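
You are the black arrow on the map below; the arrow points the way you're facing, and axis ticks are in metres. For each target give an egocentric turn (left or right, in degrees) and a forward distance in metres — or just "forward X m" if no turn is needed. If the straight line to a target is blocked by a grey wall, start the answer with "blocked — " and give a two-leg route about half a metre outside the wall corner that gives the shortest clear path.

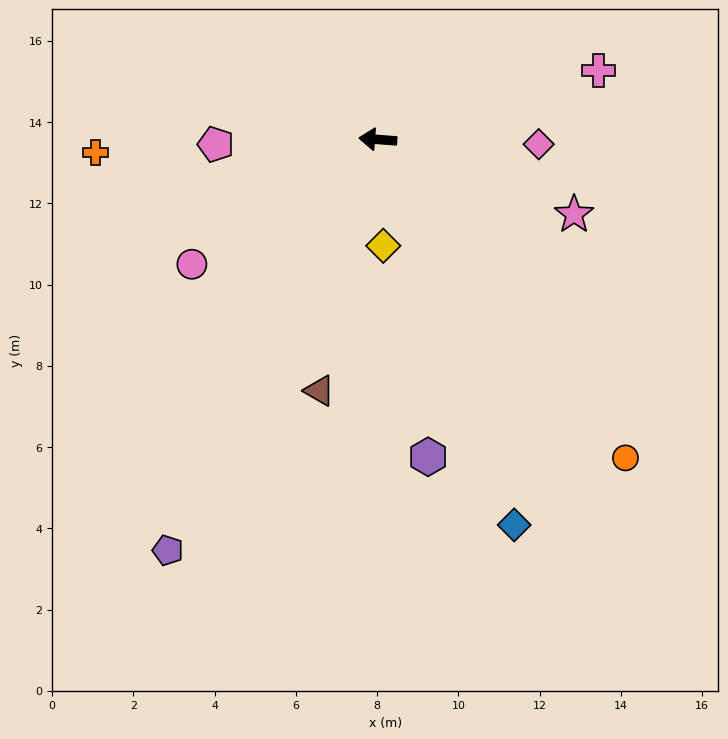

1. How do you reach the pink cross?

turn right 158°, forward 5.7 m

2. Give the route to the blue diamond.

turn left 114°, forward 10.1 m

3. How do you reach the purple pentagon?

turn left 67°, forward 11.4 m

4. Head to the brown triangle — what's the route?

turn left 81°, forward 6.3 m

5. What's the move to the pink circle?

turn left 38°, forward 5.5 m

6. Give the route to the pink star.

turn left 163°, forward 5.2 m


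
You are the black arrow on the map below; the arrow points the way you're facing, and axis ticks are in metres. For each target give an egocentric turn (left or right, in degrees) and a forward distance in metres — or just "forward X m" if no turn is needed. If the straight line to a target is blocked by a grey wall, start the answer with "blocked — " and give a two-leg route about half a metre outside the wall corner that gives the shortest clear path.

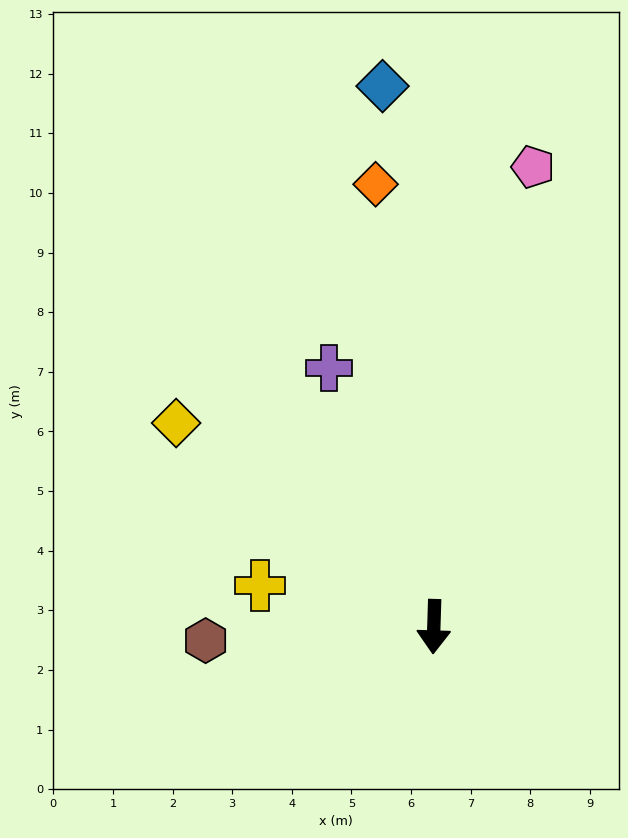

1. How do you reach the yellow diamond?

turn right 127°, forward 5.5 m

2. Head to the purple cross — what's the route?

turn right 156°, forward 4.7 m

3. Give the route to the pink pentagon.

turn left 170°, forward 7.9 m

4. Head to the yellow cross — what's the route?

turn right 102°, forward 3.0 m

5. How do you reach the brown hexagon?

turn right 85°, forward 3.8 m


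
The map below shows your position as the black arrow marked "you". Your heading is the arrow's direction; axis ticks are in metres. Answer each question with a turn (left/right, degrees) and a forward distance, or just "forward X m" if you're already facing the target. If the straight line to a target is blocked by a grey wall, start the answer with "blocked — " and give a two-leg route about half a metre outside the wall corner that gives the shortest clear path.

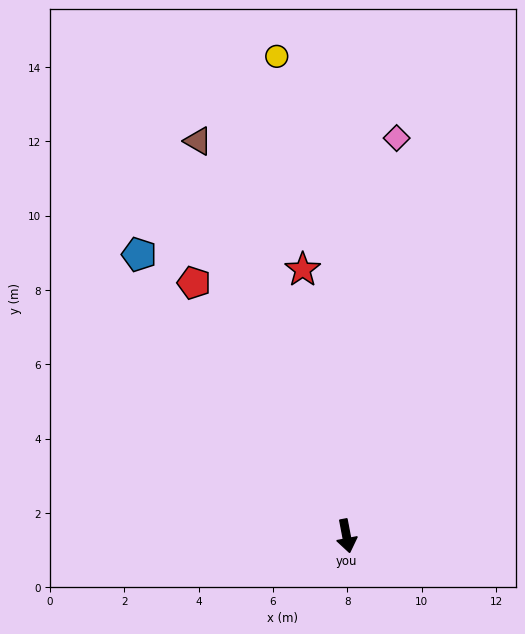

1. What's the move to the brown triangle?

turn right 170°, forward 11.3 m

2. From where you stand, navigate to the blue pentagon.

turn right 154°, forward 9.4 m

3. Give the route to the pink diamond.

turn left 162°, forward 10.8 m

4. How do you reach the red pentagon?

turn right 160°, forward 7.9 m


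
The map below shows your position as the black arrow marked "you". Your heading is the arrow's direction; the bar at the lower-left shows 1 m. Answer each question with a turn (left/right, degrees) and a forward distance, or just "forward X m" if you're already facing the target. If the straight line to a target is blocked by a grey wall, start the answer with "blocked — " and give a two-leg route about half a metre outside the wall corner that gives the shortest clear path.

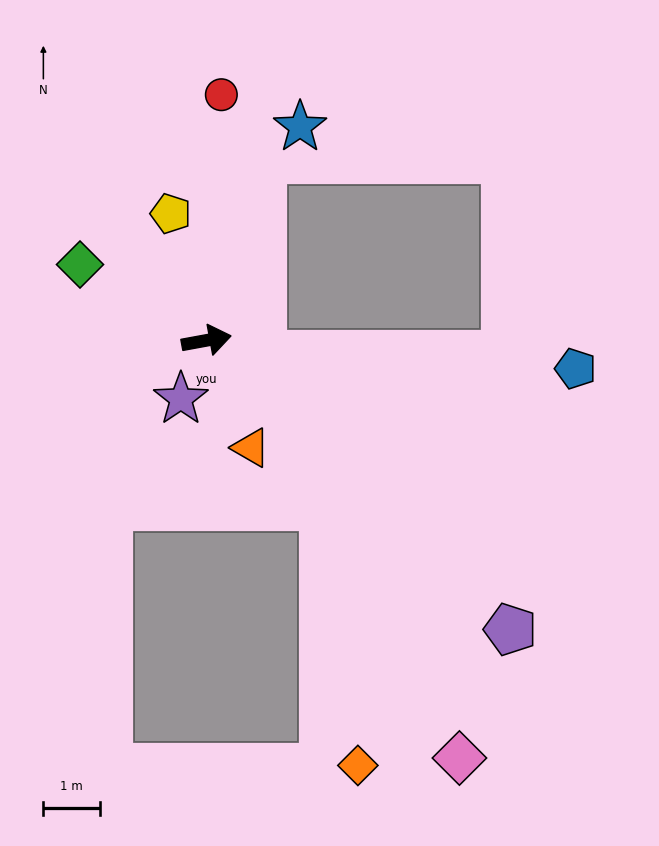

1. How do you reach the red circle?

turn left 76°, forward 4.3 m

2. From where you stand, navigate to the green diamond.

turn left 139°, forward 2.6 m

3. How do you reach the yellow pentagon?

turn left 95°, forward 2.3 m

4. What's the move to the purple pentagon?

turn right 54°, forward 7.4 m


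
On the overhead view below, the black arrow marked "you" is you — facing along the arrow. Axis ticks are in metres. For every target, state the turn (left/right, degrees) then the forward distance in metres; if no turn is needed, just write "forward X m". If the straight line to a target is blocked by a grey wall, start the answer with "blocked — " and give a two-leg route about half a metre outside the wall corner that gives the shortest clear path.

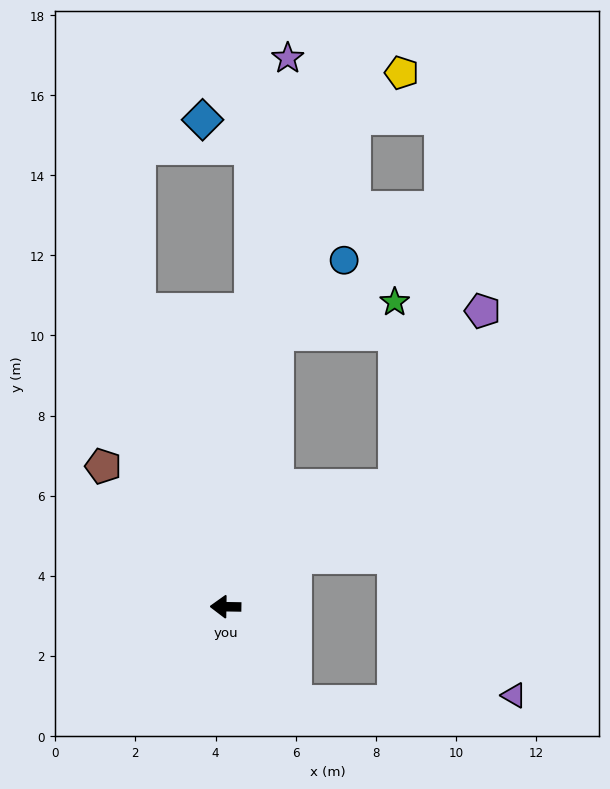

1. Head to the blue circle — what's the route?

blocked — turn right 100°, forward 6.9 m, then turn right 31°, forward 2.5 m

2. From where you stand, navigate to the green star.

blocked — turn right 144°, forward 5.2 m, then turn left 55°, forward 4.6 m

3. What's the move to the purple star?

turn right 96°, forward 13.8 m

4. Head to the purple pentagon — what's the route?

blocked — turn right 144°, forward 5.2 m, then turn left 28°, forward 4.9 m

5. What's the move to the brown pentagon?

turn right 48°, forward 4.7 m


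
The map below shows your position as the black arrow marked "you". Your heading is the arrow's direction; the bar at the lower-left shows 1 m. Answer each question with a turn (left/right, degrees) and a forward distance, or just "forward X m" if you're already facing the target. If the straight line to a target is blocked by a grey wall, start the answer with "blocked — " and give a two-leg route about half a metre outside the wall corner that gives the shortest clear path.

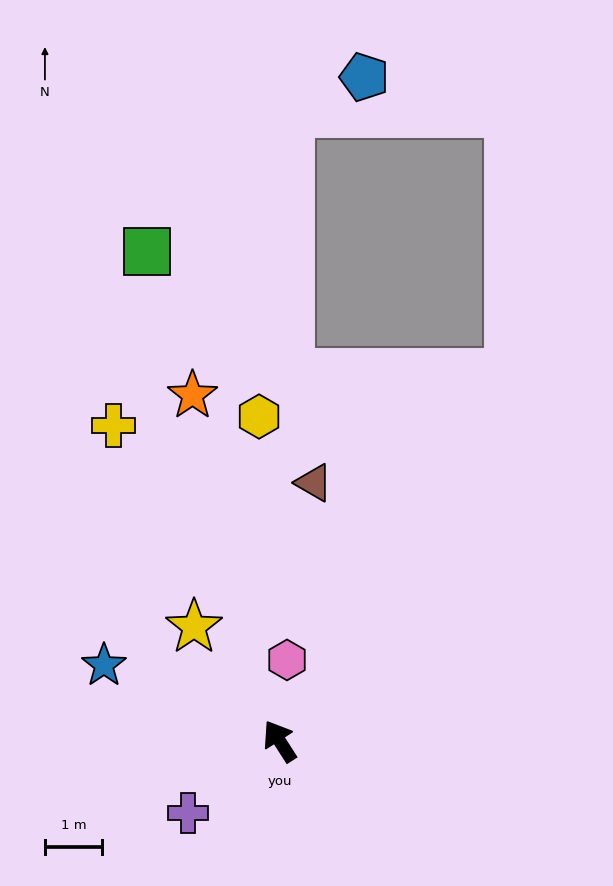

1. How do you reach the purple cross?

turn left 95°, forward 2.0 m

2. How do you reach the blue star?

turn left 34°, forward 3.3 m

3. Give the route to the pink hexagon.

turn right 38°, forward 1.4 m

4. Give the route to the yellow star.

turn left 4°, forward 2.5 m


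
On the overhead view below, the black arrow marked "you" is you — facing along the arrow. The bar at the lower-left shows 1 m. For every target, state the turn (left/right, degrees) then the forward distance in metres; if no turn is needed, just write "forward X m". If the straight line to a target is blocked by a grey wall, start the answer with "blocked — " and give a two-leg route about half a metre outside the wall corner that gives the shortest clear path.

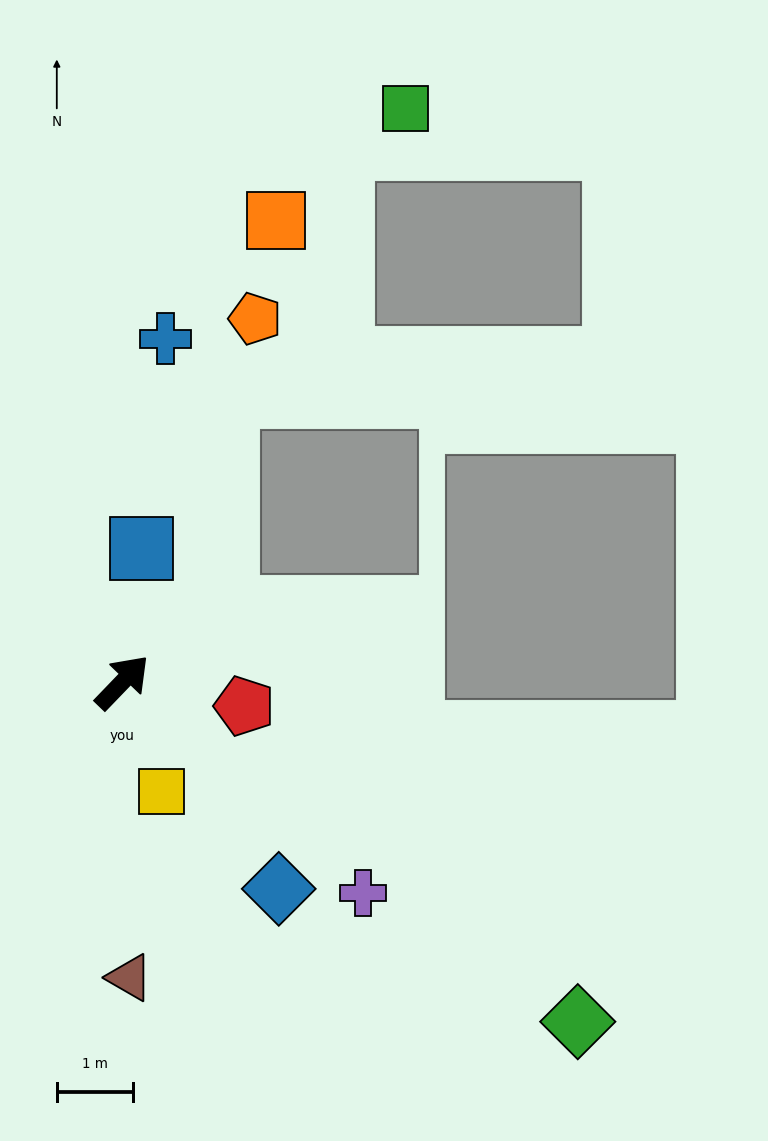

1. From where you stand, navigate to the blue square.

turn left 36°, forward 1.8 m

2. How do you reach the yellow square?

turn right 116°, forward 1.5 m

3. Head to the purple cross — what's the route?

turn right 87°, forward 4.2 m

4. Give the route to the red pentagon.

turn right 57°, forward 1.6 m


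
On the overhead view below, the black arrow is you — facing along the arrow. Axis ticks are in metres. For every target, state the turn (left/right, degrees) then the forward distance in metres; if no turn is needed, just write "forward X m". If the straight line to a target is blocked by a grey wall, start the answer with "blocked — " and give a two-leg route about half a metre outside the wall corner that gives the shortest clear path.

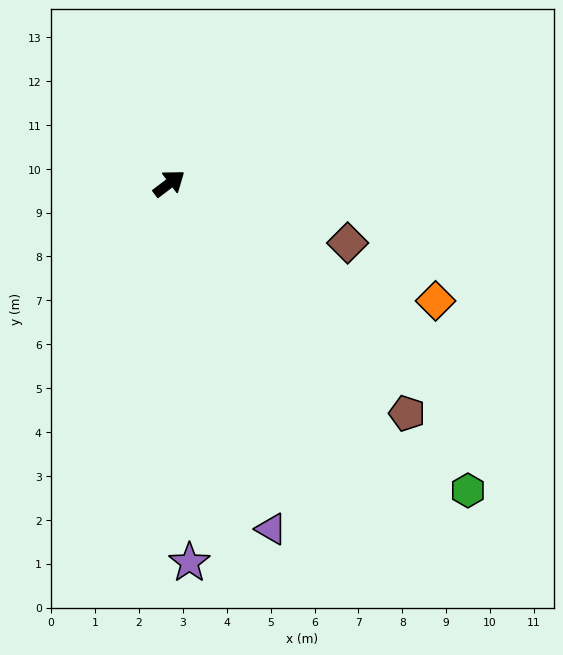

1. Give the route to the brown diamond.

turn right 56°, forward 4.3 m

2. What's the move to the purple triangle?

turn right 111°, forward 8.2 m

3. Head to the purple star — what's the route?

turn right 124°, forward 8.7 m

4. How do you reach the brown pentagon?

turn right 81°, forward 7.5 m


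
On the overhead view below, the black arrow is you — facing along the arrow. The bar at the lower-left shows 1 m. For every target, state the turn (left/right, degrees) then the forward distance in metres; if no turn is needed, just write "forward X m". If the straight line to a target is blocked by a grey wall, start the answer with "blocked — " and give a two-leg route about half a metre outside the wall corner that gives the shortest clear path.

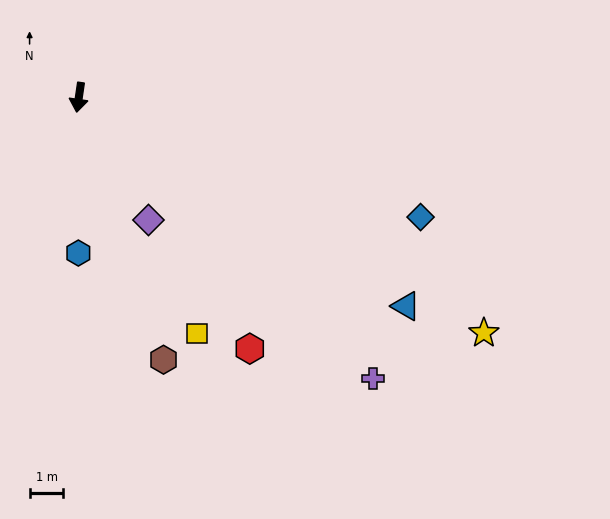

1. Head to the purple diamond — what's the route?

turn left 38°, forward 4.2 m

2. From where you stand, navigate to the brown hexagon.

turn left 26°, forward 8.1 m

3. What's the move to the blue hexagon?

turn left 8°, forward 4.6 m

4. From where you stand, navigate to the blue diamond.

turn left 79°, forward 10.7 m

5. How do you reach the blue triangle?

turn left 66°, forward 11.4 m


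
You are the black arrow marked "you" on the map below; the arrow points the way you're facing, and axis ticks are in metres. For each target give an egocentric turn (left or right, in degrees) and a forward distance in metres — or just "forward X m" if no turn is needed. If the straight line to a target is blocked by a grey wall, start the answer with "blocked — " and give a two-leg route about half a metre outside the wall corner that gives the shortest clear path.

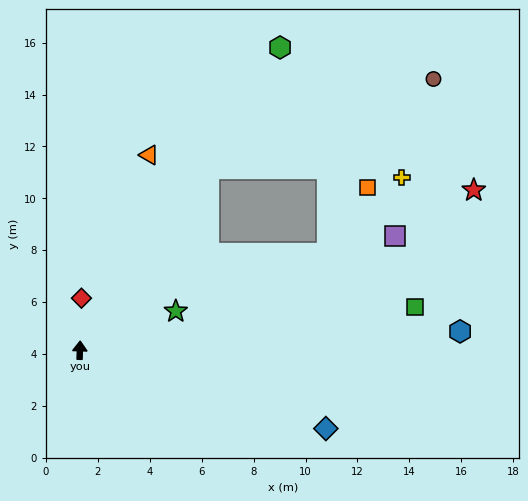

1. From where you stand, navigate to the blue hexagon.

turn right 85°, forward 14.7 m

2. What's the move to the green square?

turn right 81°, forward 13.0 m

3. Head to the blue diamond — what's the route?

turn right 106°, forward 9.9 m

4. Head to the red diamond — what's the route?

forward 2.0 m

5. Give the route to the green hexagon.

turn right 32°, forward 14.0 m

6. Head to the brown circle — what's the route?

blocked — turn right 33°, forward 8.6 m, then turn right 33°, forward 9.3 m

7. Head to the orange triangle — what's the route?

turn right 18°, forward 8.0 m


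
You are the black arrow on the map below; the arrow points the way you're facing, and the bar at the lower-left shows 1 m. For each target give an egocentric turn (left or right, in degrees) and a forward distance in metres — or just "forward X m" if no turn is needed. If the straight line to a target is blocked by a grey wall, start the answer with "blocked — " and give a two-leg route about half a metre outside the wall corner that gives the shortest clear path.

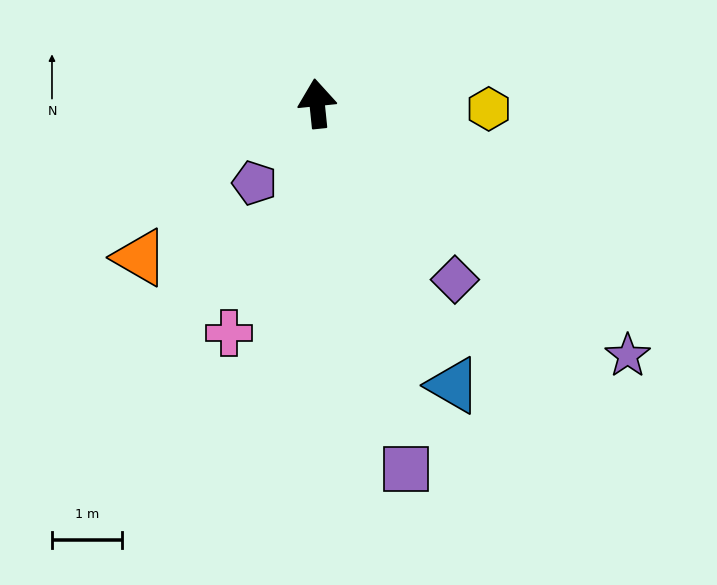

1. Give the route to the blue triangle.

turn right 160°, forward 4.5 m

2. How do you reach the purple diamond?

turn right 148°, forward 3.2 m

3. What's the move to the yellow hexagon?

turn right 98°, forward 2.5 m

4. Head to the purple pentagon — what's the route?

turn left 136°, forward 1.4 m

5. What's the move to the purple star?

turn right 135°, forward 5.7 m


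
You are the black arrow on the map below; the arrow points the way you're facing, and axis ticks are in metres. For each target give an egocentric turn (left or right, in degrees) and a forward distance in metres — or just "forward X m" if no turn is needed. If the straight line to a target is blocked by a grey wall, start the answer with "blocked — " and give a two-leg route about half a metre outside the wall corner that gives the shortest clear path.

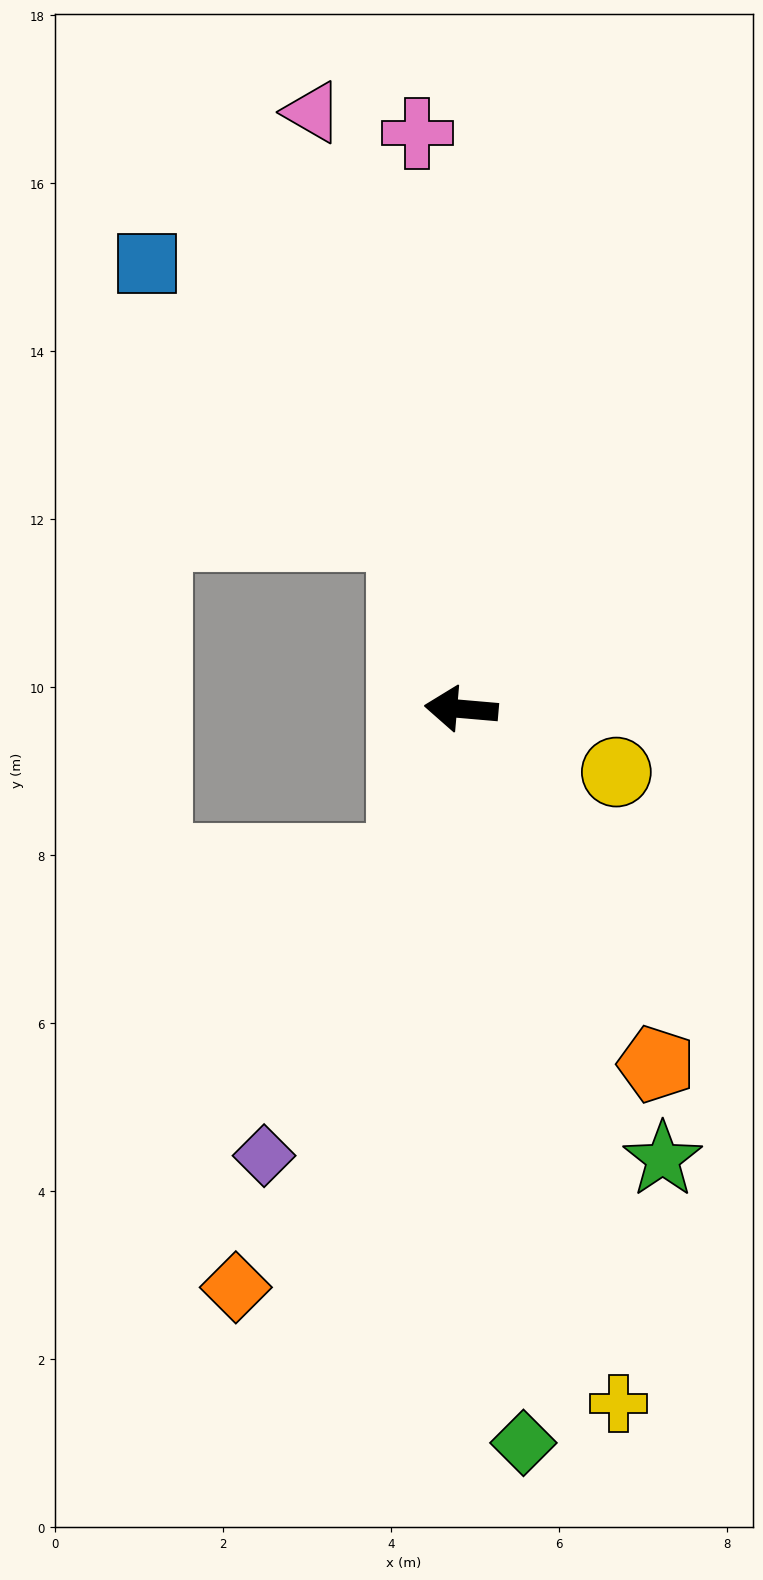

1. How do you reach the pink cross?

turn right 81°, forward 6.9 m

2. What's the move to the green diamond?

turn left 100°, forward 8.8 m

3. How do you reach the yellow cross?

turn left 108°, forward 8.5 m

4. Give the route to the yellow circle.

turn left 163°, forward 2.0 m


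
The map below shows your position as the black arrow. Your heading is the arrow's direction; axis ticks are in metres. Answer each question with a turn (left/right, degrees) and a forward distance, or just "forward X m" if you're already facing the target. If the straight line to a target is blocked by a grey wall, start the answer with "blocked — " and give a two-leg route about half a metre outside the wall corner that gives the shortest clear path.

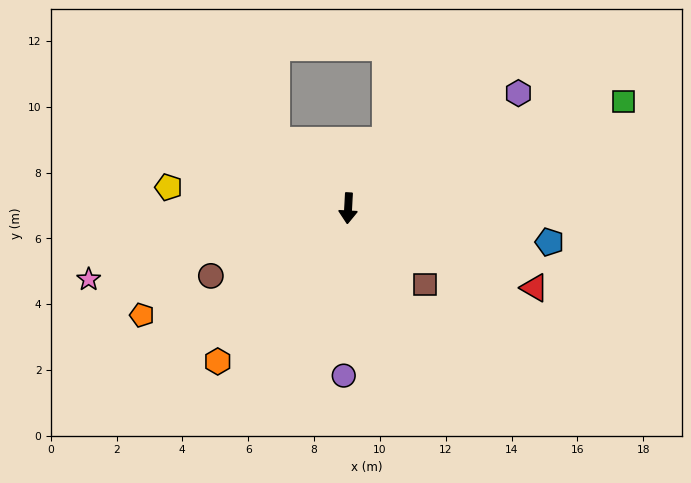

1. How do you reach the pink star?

turn right 72°, forward 8.2 m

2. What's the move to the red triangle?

turn left 70°, forward 6.2 m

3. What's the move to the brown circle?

turn right 61°, forward 4.6 m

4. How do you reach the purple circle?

forward 5.1 m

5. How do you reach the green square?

turn left 114°, forward 9.0 m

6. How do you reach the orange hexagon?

turn right 37°, forward 6.1 m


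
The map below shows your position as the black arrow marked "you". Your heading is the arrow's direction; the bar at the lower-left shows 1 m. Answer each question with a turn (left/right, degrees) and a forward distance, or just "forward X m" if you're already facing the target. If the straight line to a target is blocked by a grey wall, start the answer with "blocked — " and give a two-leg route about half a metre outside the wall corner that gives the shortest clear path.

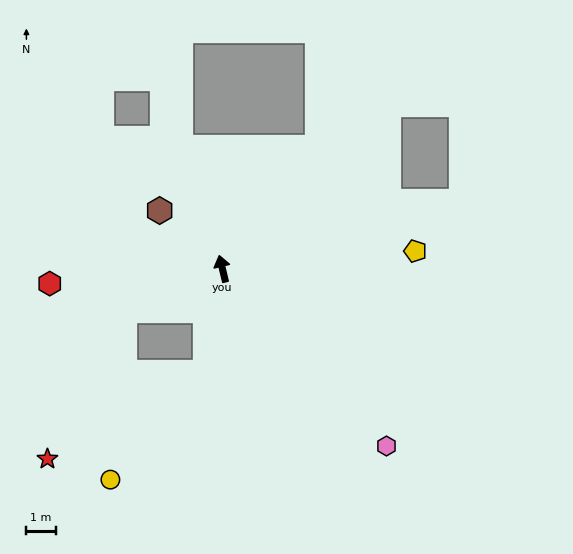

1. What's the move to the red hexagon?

turn left 82°, forward 5.9 m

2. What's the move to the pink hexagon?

turn right 151°, forward 8.3 m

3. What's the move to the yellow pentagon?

turn right 98°, forward 6.6 m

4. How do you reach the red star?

blocked — turn left 100°, forward 3.7 m, then turn left 39°, forward 5.7 m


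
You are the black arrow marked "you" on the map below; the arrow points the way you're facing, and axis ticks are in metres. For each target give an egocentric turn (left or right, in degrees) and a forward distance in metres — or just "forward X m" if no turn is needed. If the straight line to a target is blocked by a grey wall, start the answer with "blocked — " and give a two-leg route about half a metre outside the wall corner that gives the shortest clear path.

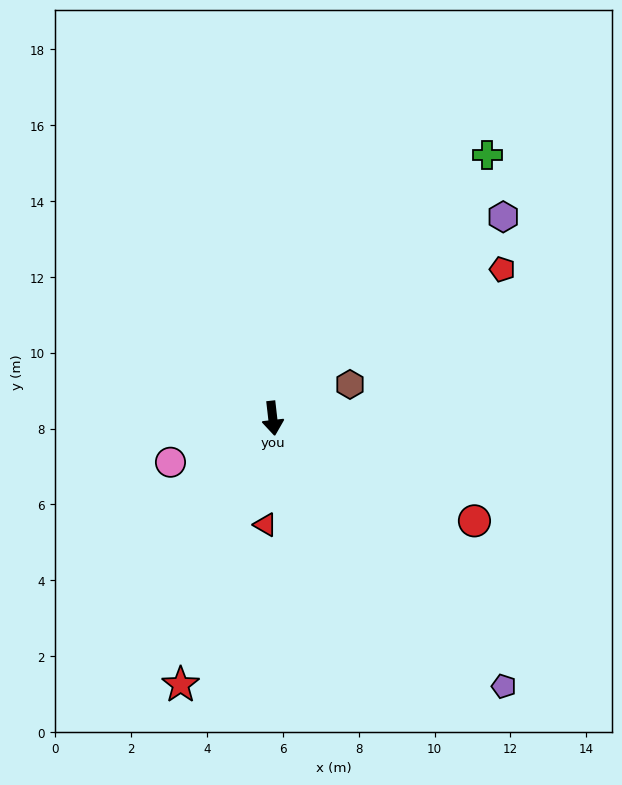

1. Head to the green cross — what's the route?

turn left 134°, forward 9.0 m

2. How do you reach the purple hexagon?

turn left 125°, forward 8.1 m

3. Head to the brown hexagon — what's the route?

turn left 107°, forward 2.2 m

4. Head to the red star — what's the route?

turn right 26°, forward 7.4 m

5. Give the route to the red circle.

turn left 56°, forward 6.0 m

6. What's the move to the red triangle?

turn right 11°, forward 2.8 m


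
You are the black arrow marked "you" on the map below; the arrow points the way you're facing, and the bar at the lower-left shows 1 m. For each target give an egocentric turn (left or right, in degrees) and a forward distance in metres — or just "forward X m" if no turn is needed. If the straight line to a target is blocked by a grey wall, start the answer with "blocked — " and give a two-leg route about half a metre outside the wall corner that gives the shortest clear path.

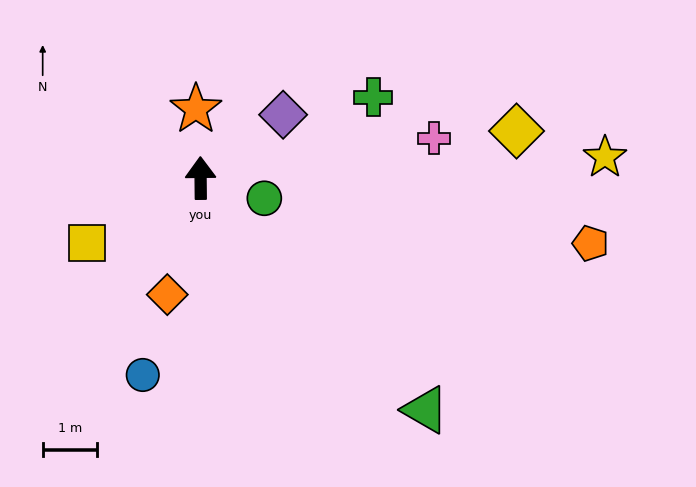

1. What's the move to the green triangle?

turn right 136°, forward 6.0 m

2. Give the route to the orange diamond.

turn left 163°, forward 2.2 m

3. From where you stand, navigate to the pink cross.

turn right 81°, forward 4.4 m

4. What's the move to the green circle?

turn right 108°, forward 1.2 m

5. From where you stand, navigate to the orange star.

turn left 3°, forward 1.3 m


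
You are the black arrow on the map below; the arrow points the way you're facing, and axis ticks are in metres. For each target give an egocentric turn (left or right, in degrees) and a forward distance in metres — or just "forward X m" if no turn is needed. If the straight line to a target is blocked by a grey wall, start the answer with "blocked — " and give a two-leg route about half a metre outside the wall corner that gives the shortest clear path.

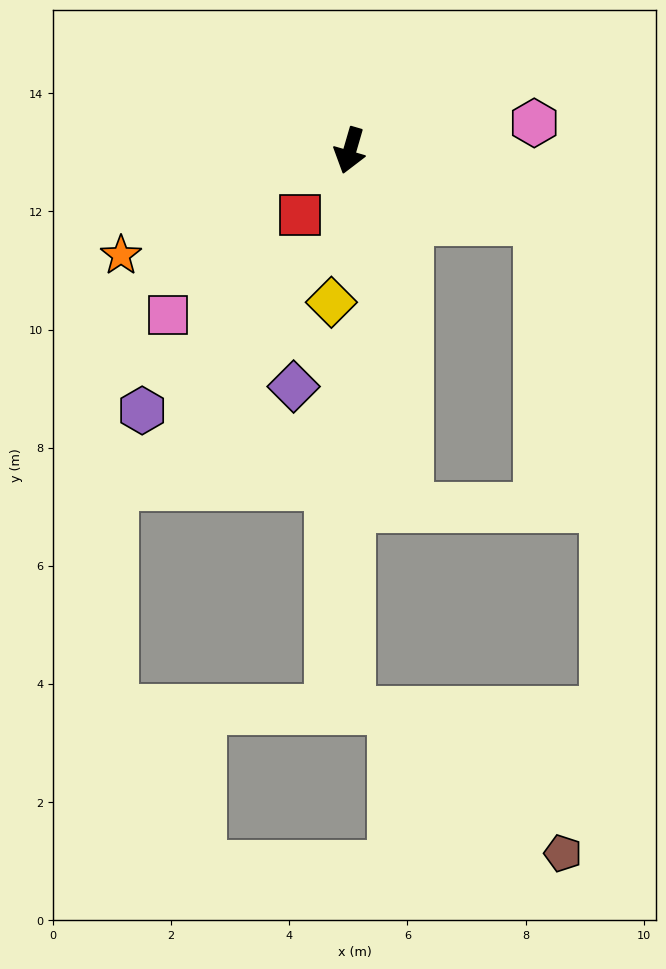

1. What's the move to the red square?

turn right 22°, forward 1.4 m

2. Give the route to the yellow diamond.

turn left 9°, forward 2.6 m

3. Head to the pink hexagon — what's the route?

turn left 115°, forward 3.2 m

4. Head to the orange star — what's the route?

turn right 49°, forward 4.3 m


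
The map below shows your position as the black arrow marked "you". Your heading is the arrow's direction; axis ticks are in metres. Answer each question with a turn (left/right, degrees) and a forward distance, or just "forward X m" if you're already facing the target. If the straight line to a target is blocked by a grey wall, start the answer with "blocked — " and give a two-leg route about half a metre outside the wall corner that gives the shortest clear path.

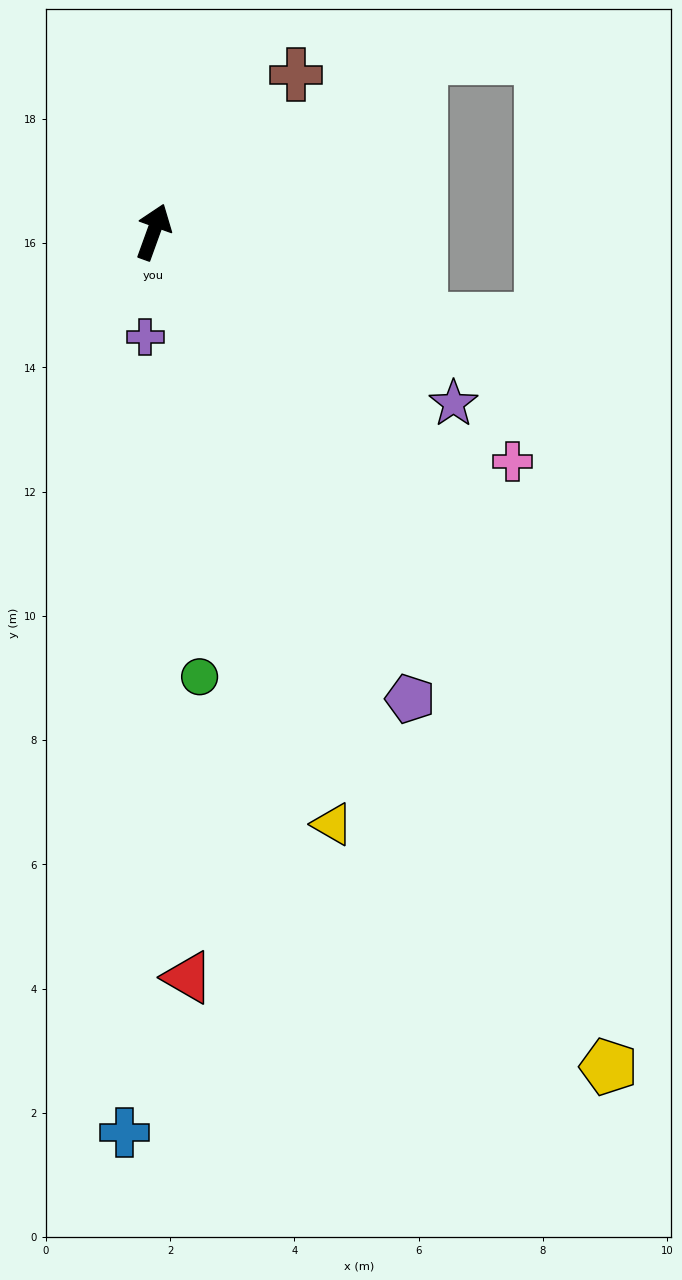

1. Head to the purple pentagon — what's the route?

turn right 131°, forward 8.6 m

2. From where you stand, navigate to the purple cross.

turn right 165°, forward 1.7 m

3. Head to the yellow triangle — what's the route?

turn right 143°, forward 10.0 m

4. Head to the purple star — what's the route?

turn right 100°, forward 5.6 m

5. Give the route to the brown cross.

turn right 22°, forward 3.4 m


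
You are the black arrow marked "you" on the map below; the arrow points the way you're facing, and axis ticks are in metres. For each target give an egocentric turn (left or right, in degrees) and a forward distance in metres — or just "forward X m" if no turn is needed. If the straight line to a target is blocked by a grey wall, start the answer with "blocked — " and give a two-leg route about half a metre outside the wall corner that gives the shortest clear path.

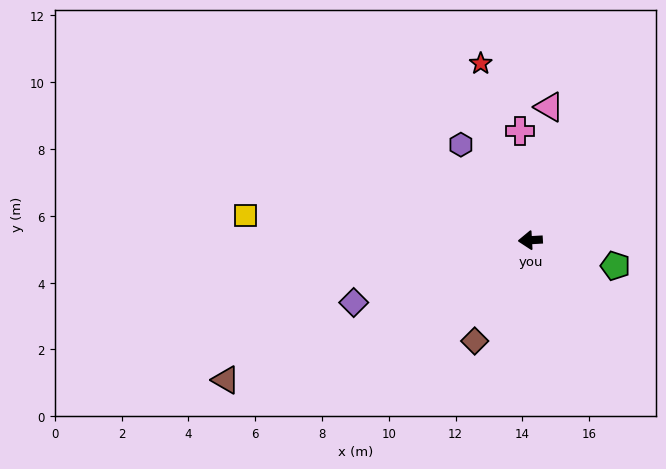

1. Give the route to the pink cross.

turn right 88°, forward 3.3 m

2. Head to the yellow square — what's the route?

turn right 8°, forward 8.6 m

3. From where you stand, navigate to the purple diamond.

turn left 16°, forward 5.6 m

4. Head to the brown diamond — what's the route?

turn left 58°, forward 3.4 m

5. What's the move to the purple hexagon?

turn right 57°, forward 3.5 m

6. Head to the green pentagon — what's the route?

turn left 160°, forward 2.7 m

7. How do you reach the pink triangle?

turn right 101°, forward 4.0 m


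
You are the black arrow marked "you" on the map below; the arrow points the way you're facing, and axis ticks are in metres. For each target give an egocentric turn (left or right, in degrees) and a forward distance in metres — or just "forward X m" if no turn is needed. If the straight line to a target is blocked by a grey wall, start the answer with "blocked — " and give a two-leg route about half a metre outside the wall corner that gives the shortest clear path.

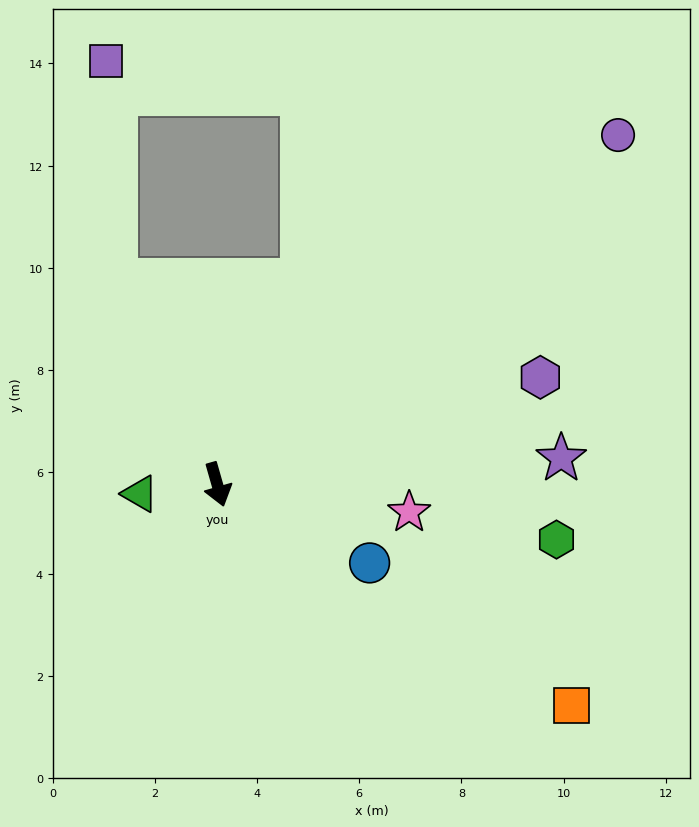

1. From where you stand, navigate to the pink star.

turn left 66°, forward 3.8 m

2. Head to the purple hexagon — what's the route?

turn left 92°, forward 6.7 m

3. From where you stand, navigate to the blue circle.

turn left 47°, forward 3.4 m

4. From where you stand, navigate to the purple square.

blocked — turn right 169°, forward 4.5 m, then turn right 24°, forward 4.3 m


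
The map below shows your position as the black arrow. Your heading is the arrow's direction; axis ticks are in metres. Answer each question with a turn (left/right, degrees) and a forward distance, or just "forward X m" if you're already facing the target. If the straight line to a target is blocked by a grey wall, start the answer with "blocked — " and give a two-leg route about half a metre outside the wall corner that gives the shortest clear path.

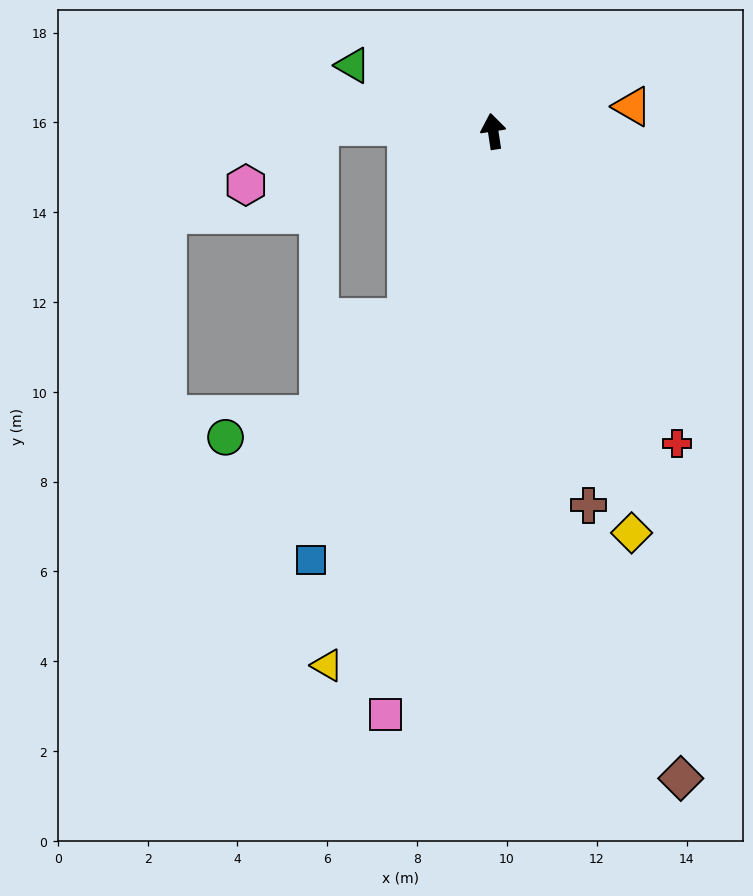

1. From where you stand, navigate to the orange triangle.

turn right 89°, forward 3.1 m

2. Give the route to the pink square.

turn left 161°, forward 13.2 m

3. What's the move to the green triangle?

turn left 56°, forward 3.5 m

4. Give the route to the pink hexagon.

blocked — turn left 80°, forward 3.9 m, then turn left 39°, forward 2.1 m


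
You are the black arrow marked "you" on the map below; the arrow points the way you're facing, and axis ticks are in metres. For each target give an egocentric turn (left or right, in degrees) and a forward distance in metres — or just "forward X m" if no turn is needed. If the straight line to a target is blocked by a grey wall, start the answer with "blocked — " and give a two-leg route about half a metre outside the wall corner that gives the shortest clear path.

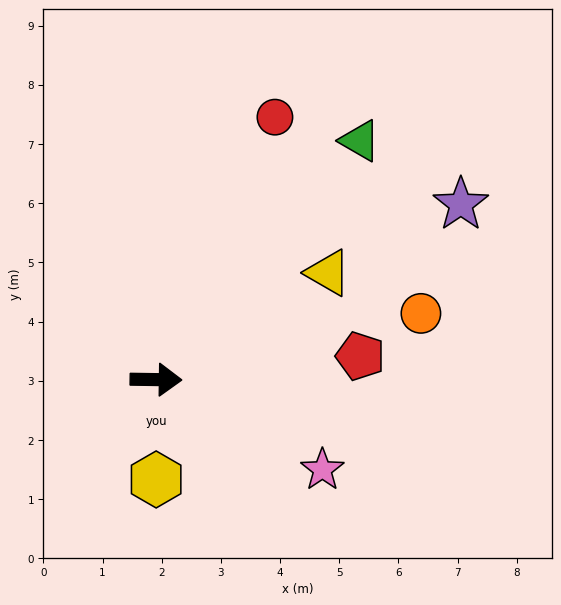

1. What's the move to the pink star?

turn right 28°, forward 3.2 m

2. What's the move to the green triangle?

turn left 50°, forward 5.3 m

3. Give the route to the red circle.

turn left 66°, forward 4.9 m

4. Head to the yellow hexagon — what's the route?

turn right 89°, forward 1.7 m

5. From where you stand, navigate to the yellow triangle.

turn left 33°, forward 3.4 m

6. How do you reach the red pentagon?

turn left 7°, forward 3.5 m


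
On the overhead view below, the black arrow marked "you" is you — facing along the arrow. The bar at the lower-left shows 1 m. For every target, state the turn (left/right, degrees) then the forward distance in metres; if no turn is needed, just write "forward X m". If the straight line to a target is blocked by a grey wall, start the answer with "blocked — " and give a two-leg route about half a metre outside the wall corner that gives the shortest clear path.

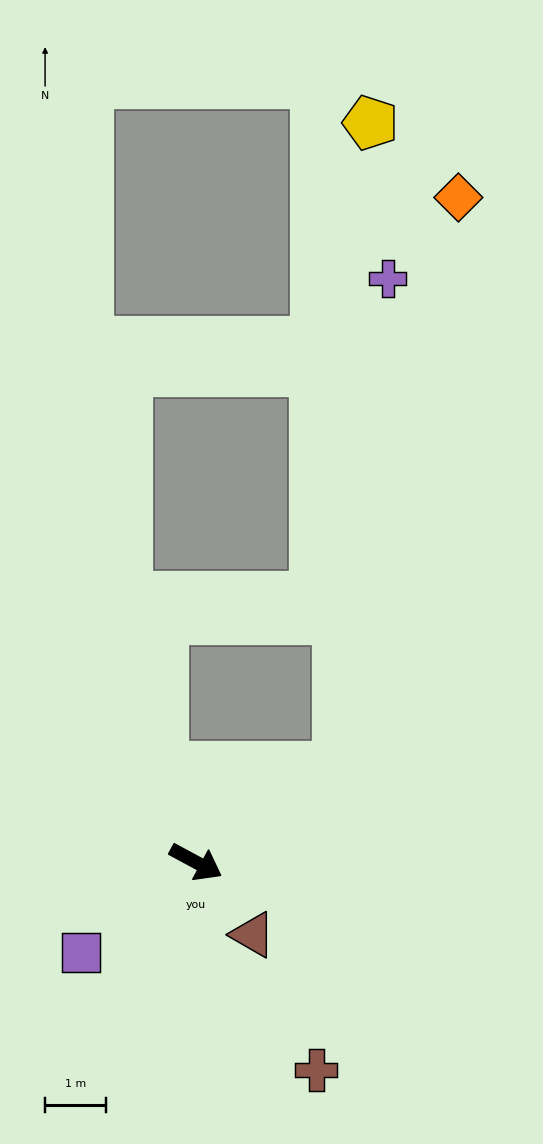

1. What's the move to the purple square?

turn right 113°, forward 2.4 m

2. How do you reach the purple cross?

blocked — turn left 62°, forward 2.8 m, then turn left 51°, forward 8.1 m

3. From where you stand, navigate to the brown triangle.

turn right 24°, forward 1.5 m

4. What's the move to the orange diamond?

blocked — turn left 62°, forward 2.8 m, then turn left 44°, forward 9.6 m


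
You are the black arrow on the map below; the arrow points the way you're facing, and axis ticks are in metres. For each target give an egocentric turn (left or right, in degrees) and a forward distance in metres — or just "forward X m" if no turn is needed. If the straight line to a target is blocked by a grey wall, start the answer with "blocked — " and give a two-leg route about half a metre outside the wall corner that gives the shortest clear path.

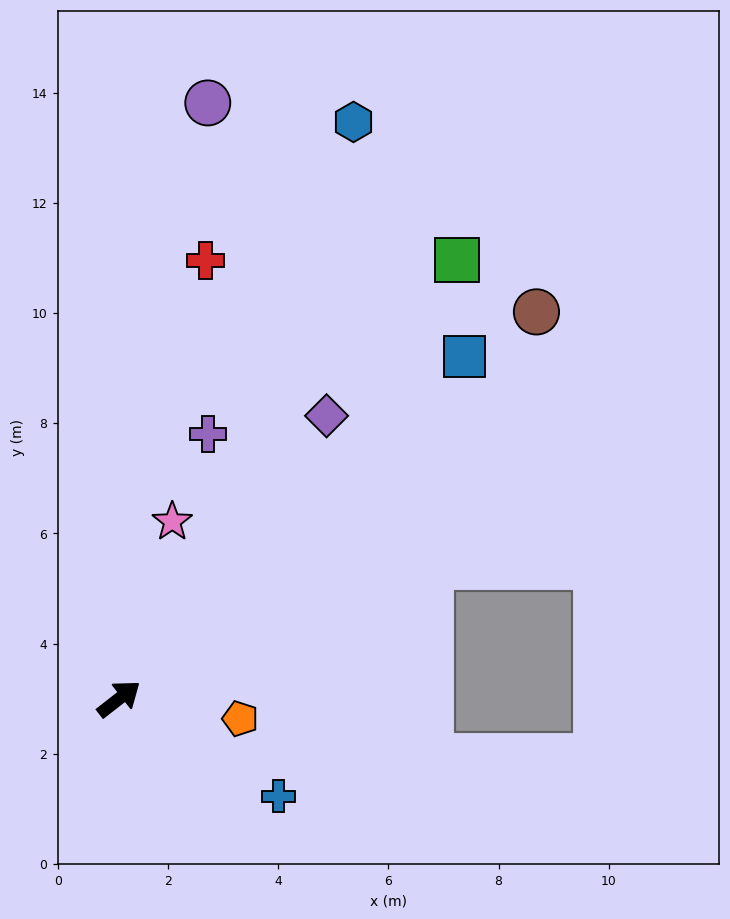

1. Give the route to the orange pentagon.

turn right 47°, forward 2.2 m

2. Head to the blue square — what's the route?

turn left 7°, forward 8.8 m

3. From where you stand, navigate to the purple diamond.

turn left 16°, forward 6.4 m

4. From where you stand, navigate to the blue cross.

turn right 69°, forward 3.4 m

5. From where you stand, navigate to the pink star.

turn left 35°, forward 3.4 m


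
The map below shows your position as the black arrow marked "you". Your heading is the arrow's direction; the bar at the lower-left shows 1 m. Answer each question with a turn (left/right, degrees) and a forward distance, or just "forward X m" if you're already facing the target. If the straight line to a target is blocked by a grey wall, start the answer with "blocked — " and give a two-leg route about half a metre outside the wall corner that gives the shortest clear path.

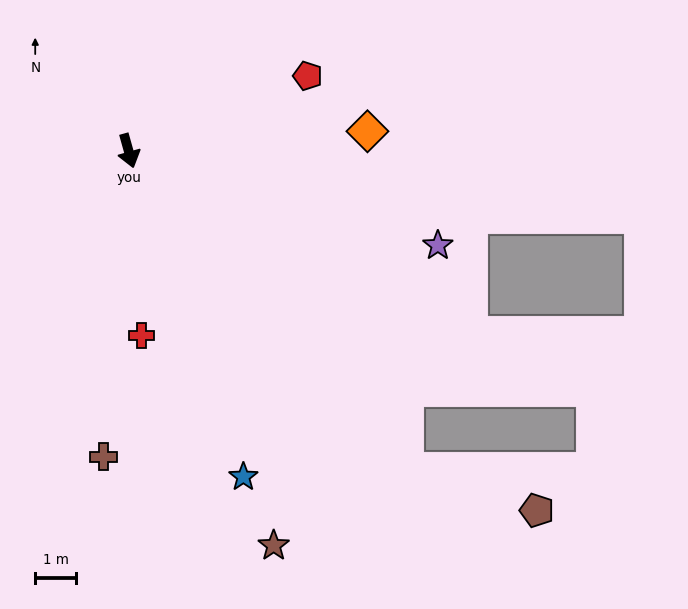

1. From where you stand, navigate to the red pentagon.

turn left 97°, forward 4.8 m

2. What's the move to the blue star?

turn left 4°, forward 8.5 m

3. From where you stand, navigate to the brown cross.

turn right 20°, forward 7.6 m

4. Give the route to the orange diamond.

turn left 79°, forward 5.9 m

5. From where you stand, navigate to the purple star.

turn left 57°, forward 8.0 m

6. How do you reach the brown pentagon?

blocked — turn left 26°, forward 10.4 m, then turn left 31°, forward 3.3 m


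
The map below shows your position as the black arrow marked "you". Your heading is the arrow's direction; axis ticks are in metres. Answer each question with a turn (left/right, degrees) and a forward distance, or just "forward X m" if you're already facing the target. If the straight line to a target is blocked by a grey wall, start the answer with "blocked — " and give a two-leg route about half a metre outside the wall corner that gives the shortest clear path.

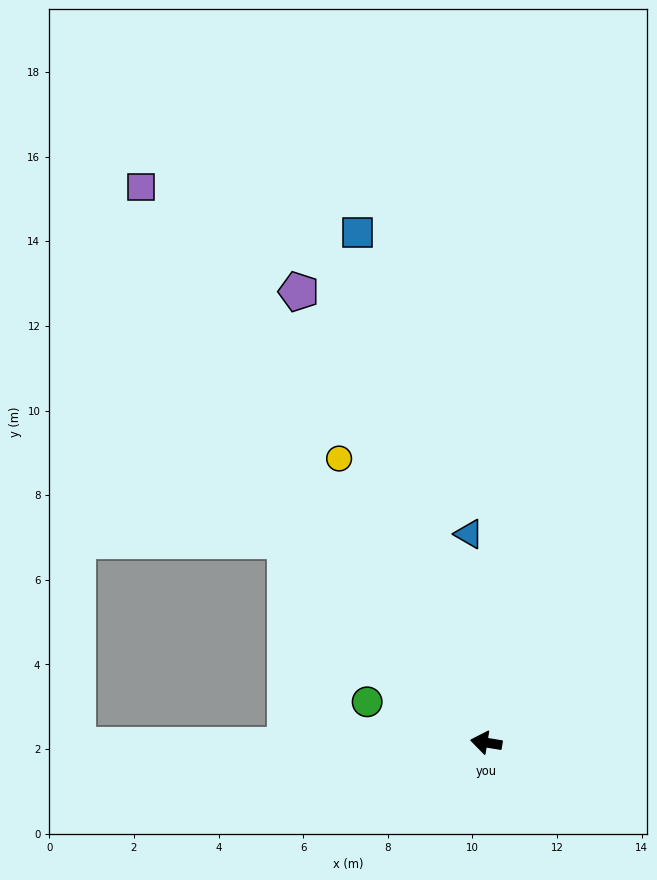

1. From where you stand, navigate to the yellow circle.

turn right 53°, forward 7.6 m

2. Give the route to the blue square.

turn right 67°, forward 12.4 m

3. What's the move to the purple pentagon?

turn right 58°, forward 11.5 m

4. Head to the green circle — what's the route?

turn right 10°, forward 3.0 m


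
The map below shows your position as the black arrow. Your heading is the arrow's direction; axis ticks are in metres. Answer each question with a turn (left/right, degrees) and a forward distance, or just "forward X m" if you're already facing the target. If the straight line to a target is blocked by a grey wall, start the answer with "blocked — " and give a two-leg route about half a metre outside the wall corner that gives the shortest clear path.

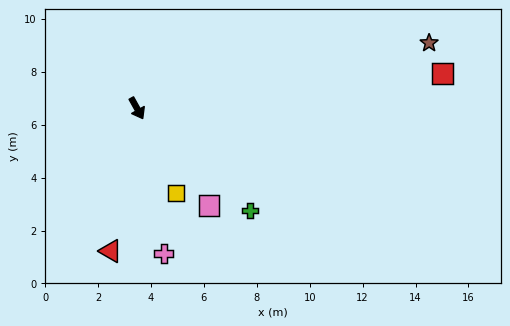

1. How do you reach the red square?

turn left 67°, forward 11.6 m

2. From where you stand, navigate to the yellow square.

turn right 4°, forward 3.5 m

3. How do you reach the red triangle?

turn right 40°, forward 5.5 m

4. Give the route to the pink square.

turn left 7°, forward 4.6 m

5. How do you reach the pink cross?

turn right 19°, forward 5.6 m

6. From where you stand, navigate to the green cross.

turn left 19°, forward 5.8 m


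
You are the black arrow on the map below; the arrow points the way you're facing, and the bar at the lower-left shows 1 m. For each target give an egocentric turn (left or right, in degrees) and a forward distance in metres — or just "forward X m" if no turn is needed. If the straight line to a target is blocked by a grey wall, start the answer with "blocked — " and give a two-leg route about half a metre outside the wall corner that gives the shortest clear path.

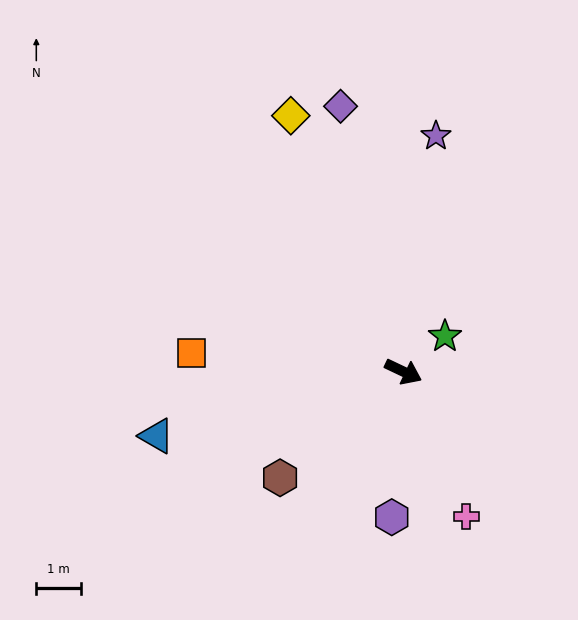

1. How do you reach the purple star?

turn left 108°, forward 5.3 m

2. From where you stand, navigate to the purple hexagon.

turn right 69°, forward 3.3 m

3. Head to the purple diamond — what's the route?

turn left 129°, forward 6.1 m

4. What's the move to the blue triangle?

turn right 140°, forward 5.7 m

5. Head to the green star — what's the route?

turn left 66°, forward 1.2 m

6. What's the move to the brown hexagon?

turn right 114°, forward 3.6 m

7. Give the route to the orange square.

turn right 160°, forward 4.7 m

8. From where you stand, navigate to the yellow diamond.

turn left 139°, forward 6.2 m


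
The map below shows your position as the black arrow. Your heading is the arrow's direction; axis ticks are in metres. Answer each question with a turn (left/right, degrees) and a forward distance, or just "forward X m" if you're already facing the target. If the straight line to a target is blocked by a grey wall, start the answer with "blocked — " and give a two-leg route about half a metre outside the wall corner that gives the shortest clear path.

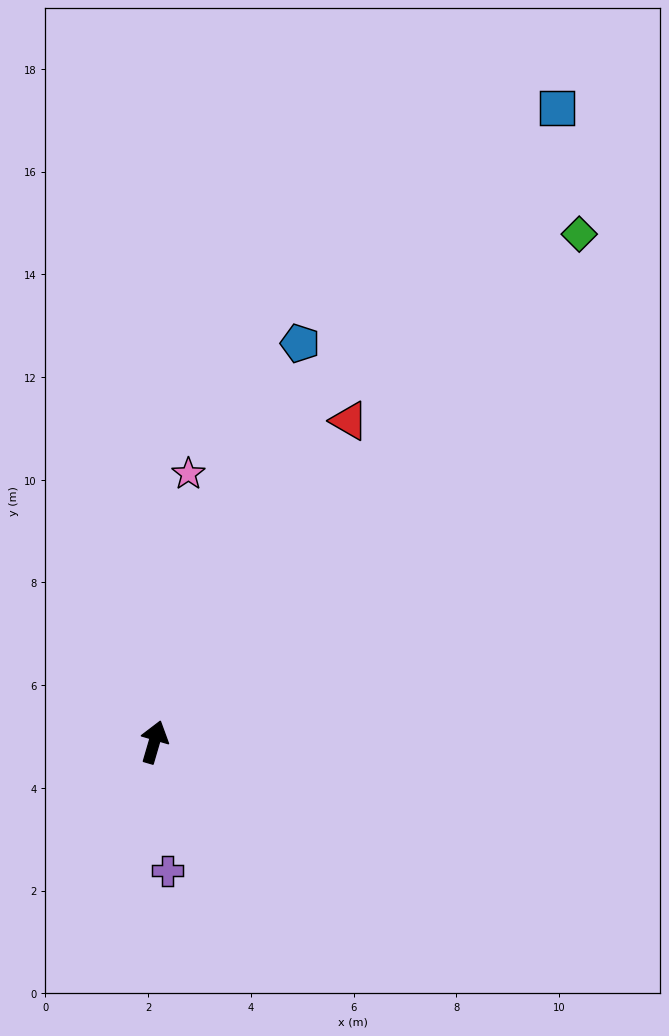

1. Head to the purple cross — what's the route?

turn right 158°, forward 2.5 m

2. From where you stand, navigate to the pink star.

turn left 9°, forward 5.3 m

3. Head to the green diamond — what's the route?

turn right 24°, forward 12.9 m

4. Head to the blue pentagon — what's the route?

turn right 4°, forward 8.3 m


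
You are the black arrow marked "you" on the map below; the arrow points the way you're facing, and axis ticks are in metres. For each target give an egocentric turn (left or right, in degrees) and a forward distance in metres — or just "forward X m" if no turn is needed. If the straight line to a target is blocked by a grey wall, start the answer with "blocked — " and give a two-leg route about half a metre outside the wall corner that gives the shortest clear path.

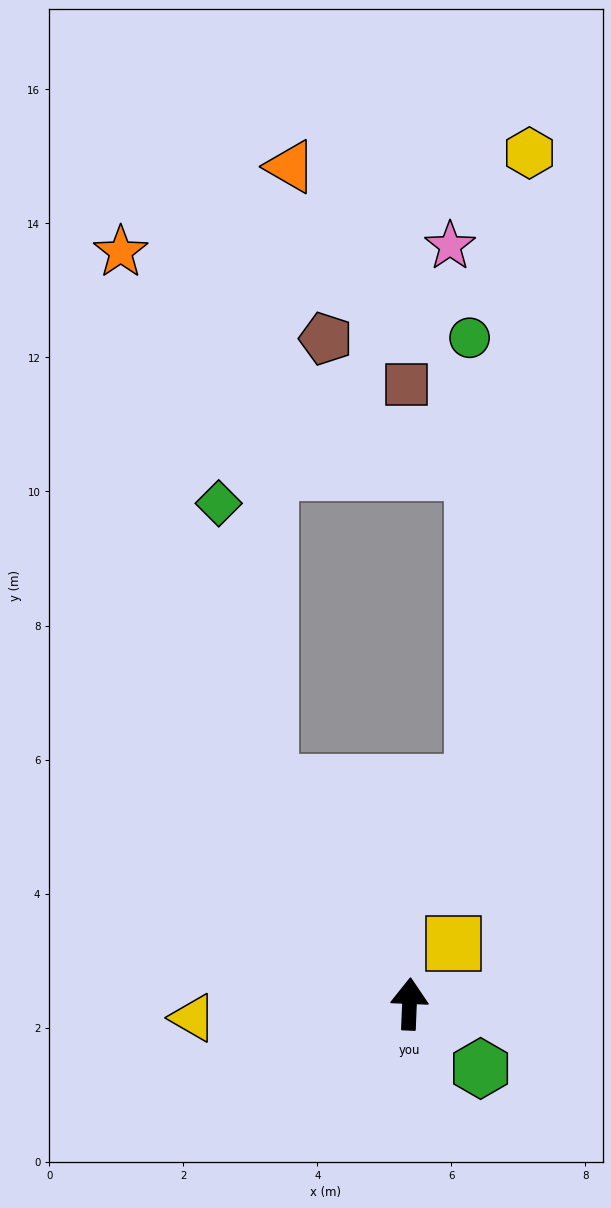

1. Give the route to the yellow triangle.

turn left 96°, forward 3.2 m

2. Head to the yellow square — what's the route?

turn right 34°, forward 1.1 m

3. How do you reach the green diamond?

blocked — turn left 35°, forward 3.9 m, then turn right 22°, forward 4.2 m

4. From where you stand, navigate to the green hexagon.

turn right 130°, forward 1.4 m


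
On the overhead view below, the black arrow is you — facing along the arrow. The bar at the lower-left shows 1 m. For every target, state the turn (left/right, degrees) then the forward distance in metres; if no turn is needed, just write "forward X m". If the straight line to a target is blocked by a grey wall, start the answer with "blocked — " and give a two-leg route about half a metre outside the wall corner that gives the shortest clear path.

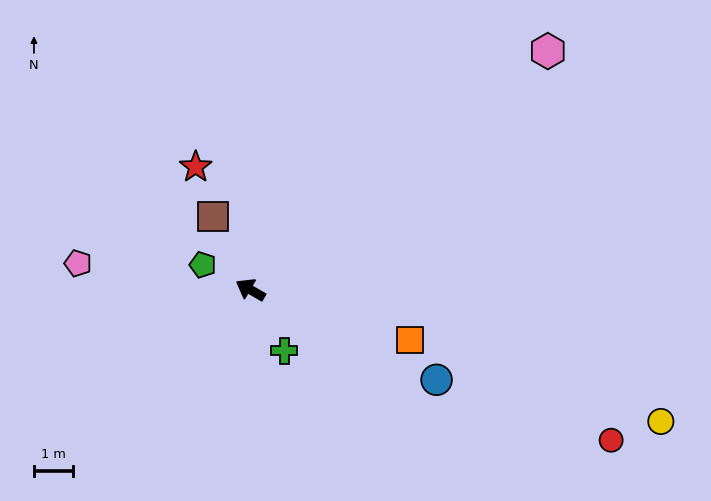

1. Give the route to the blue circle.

turn right 176°, forward 5.2 m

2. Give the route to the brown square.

turn right 33°, forward 2.1 m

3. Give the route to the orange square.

turn right 167°, forward 4.2 m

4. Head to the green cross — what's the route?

turn left 149°, forward 1.8 m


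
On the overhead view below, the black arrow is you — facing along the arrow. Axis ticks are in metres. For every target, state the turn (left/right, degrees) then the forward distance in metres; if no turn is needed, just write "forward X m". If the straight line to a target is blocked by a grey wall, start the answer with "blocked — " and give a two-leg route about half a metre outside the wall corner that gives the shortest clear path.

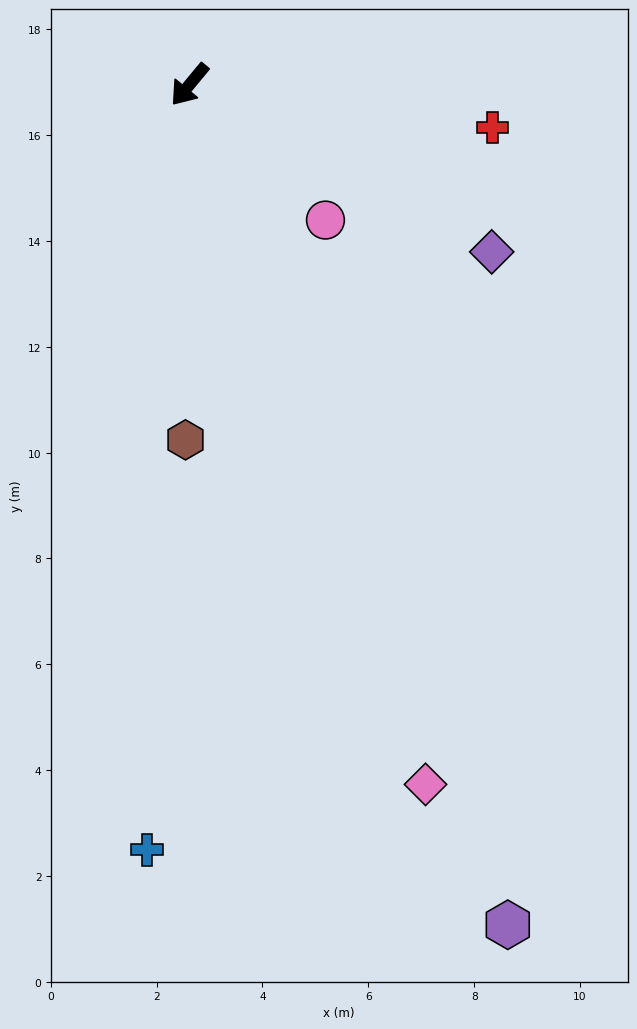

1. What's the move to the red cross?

turn left 122°, forward 5.8 m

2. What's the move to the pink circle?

turn left 85°, forward 3.6 m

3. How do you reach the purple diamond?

turn left 101°, forward 6.5 m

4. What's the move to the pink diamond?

turn left 58°, forward 14.0 m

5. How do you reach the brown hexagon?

turn left 39°, forward 6.7 m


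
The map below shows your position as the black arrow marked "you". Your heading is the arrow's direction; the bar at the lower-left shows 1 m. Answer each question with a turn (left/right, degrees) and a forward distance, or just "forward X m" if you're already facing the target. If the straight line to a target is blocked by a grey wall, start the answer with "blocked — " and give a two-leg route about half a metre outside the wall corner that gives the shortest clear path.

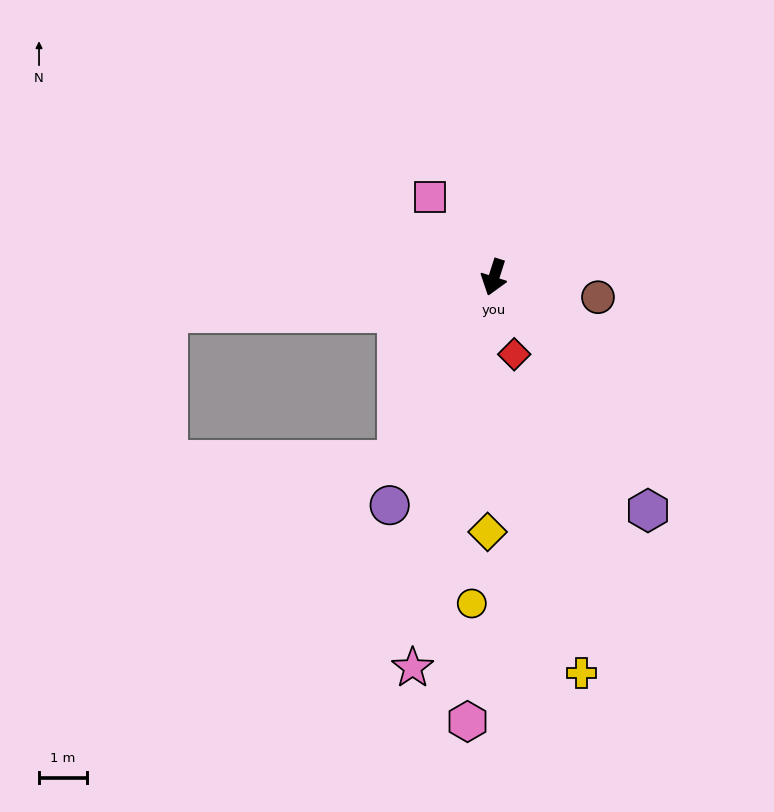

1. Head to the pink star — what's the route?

turn left 6°, forward 8.4 m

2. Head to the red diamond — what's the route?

turn left 32°, forward 1.7 m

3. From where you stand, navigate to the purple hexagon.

turn left 51°, forward 5.9 m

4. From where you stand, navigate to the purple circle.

turn right 7°, forward 5.3 m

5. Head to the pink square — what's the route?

turn right 124°, forward 2.2 m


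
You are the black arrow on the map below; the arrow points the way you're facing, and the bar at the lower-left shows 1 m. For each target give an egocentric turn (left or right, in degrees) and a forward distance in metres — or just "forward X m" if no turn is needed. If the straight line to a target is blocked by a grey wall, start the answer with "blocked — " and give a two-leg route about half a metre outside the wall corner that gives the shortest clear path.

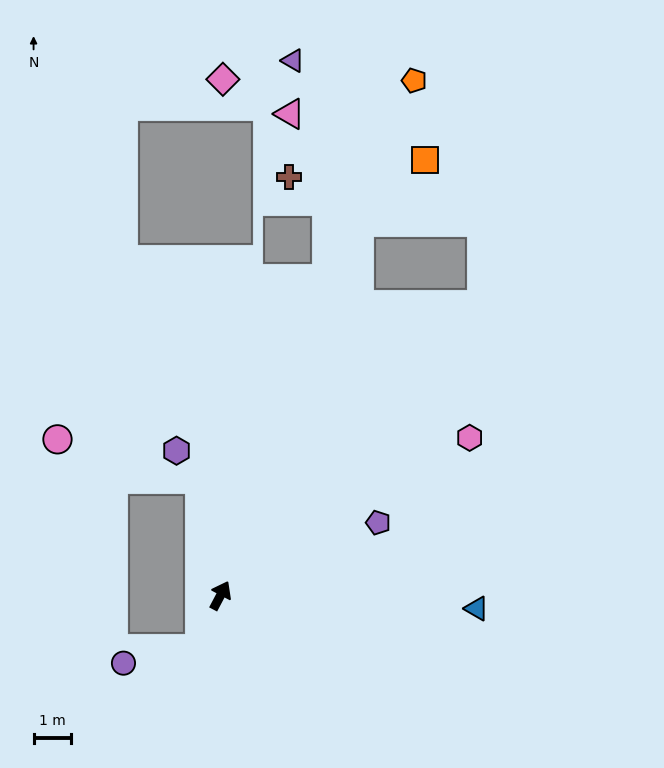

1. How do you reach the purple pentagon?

turn right 37°, forward 4.6 m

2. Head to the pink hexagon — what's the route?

turn right 30°, forward 7.9 m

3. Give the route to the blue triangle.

turn right 65°, forward 6.9 m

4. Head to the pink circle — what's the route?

blocked — turn left 38°, forward 3.2 m, then turn left 64°, forward 4.0 m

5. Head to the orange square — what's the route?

blocked — turn left 8°, forward 10.7 m, then turn right 28°, forward 2.4 m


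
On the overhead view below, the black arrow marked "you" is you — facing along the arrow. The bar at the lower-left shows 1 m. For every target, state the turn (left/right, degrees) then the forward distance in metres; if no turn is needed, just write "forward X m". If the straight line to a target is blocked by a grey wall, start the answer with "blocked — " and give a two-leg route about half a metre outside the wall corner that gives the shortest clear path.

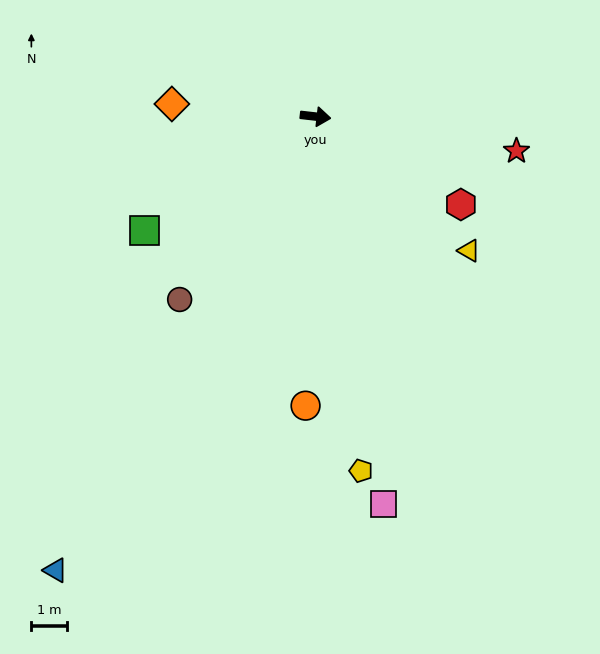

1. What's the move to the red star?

turn right 3°, forward 5.8 m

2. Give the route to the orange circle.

turn right 85°, forward 8.2 m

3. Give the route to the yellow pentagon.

turn right 76°, forward 10.1 m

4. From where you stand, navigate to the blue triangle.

turn right 113°, forward 14.8 m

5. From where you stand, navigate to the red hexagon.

turn right 25°, forward 4.8 m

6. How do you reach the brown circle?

turn right 120°, forward 6.5 m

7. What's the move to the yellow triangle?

turn right 35°, forward 5.8 m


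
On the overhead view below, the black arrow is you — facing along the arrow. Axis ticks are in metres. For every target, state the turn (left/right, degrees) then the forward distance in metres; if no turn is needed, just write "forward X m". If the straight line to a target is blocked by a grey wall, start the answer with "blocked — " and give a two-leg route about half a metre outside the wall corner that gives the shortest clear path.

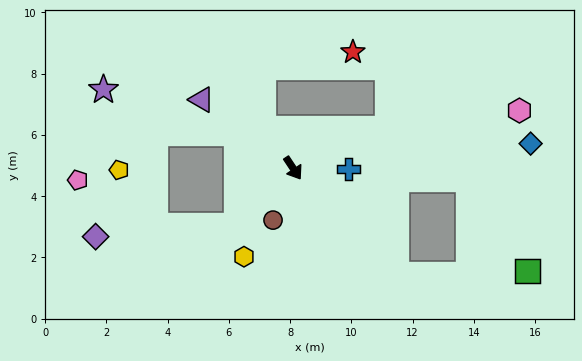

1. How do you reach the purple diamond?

blocked — turn right 78°, forward 2.6 m, then turn right 41°, forward 4.6 m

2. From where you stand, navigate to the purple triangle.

turn right 160°, forward 3.7 m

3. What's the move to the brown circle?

turn right 55°, forward 1.8 m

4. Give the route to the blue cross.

turn left 55°, forward 1.8 m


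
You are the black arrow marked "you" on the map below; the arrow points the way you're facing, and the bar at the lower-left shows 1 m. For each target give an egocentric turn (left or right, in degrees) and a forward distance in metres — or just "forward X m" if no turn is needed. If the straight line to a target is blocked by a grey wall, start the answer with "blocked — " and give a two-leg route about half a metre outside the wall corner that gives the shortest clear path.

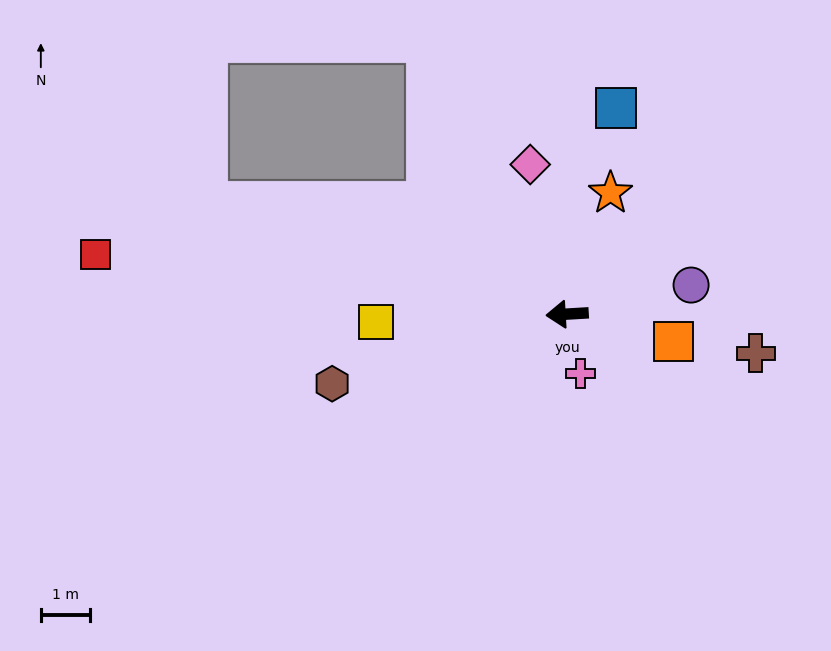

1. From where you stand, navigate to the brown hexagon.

turn left 13°, forward 5.0 m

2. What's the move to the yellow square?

forward 3.9 m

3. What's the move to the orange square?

turn left 162°, forward 2.2 m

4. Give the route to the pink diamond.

turn right 80°, forward 3.1 m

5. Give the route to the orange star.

turn right 113°, forward 2.6 m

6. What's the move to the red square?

turn right 11°, forward 9.6 m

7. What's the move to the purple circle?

turn right 170°, forward 2.6 m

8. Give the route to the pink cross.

turn left 99°, forward 1.2 m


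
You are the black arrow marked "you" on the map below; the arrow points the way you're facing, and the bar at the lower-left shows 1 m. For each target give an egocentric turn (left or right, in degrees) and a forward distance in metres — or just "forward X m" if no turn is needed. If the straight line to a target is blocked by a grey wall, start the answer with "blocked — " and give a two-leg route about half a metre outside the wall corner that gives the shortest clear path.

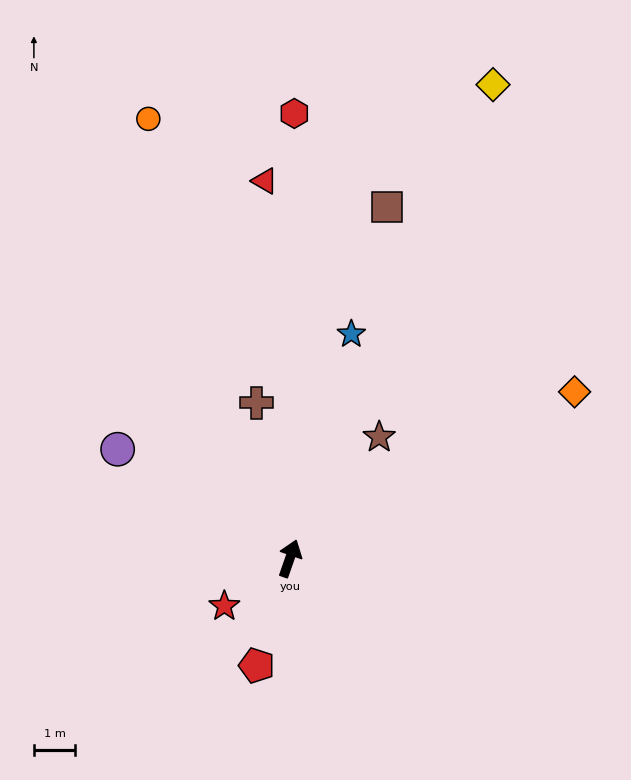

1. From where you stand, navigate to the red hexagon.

turn left 19°, forward 10.8 m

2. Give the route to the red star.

turn left 145°, forward 2.0 m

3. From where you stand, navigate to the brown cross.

turn left 31°, forward 3.9 m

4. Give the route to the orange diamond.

turn right 40°, forward 8.0 m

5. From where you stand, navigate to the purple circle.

turn left 77°, forward 4.9 m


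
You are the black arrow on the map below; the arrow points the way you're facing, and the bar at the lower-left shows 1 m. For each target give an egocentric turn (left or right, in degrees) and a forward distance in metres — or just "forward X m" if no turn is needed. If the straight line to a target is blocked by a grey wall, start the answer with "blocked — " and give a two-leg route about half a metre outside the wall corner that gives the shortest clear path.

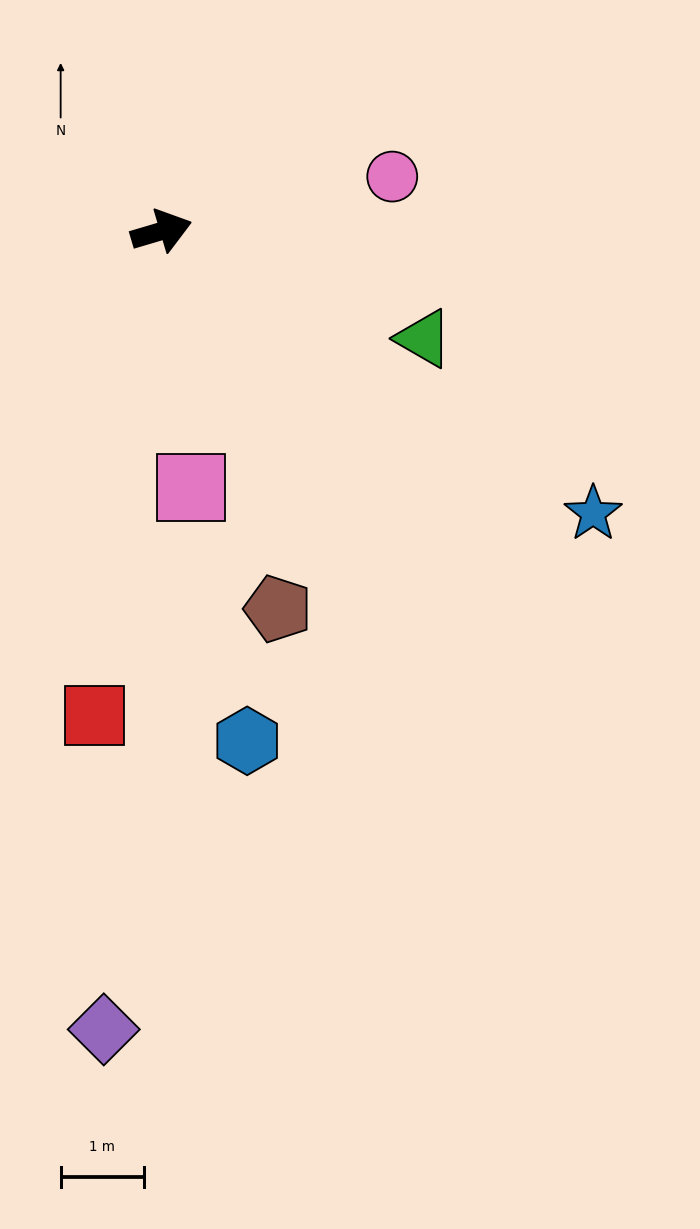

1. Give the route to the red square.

turn right 114°, forward 5.9 m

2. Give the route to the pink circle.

turn right 3°, forward 2.9 m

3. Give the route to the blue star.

turn right 50°, forward 6.2 m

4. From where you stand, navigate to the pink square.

turn right 100°, forward 3.1 m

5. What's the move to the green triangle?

turn right 39°, forward 3.4 m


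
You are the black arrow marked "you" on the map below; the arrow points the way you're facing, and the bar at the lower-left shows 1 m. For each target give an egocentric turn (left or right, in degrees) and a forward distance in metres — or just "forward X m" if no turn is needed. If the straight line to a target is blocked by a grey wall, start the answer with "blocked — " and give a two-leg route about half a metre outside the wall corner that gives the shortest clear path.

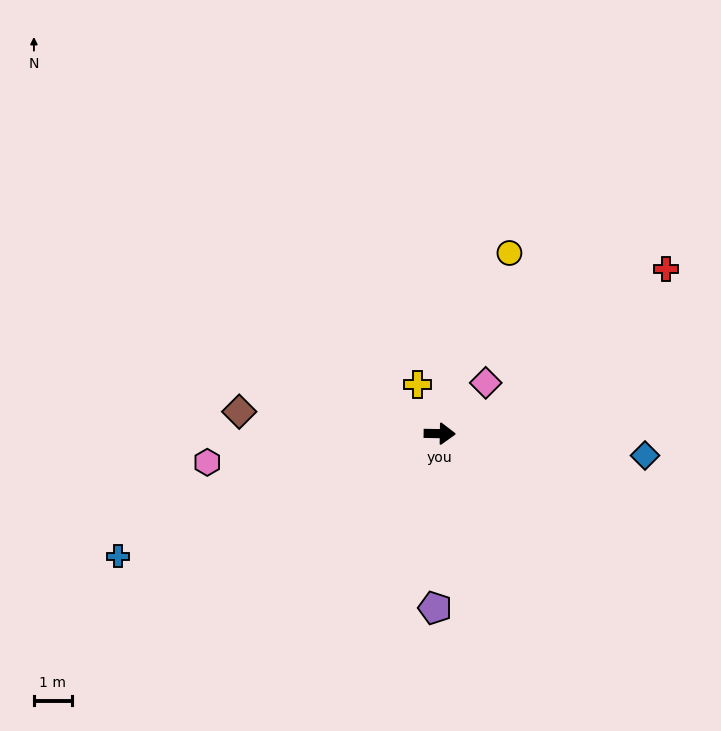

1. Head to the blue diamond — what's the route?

turn right 5°, forward 5.4 m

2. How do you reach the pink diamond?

turn left 49°, forward 1.8 m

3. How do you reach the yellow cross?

turn left 115°, forward 1.4 m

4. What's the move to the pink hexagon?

turn right 172°, forward 6.2 m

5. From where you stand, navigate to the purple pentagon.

turn right 91°, forward 4.6 m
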